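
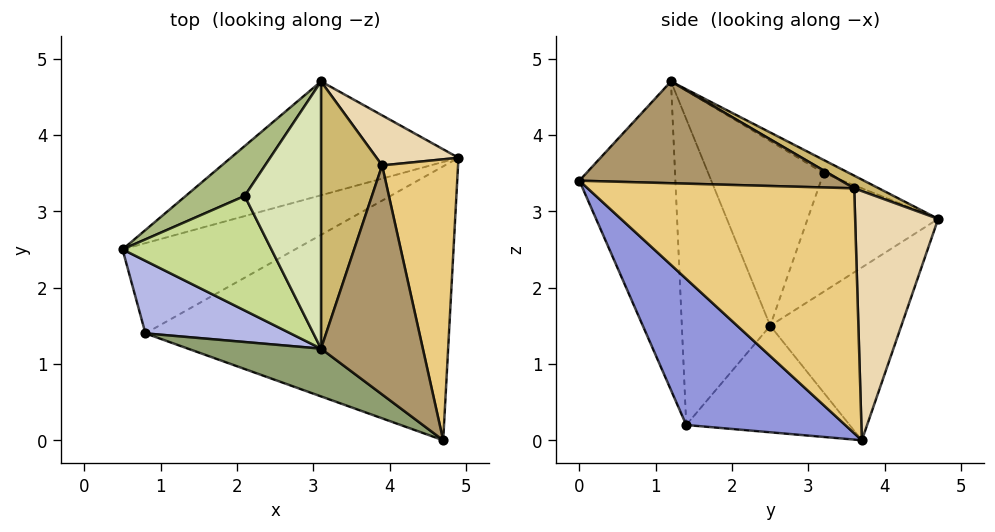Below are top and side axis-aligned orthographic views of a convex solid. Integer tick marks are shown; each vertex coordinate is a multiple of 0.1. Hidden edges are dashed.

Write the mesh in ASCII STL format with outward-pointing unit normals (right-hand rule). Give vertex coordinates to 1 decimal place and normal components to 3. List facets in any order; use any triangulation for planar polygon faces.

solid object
 facet normal -0.383 0.774 -0.505
  outer loop
   vertex 3.1 4.7 2.9
   vertex 4.9 3.7 0.0
   vertex 0.5 2.5 1.5
  endloop
 endfacet
 facet normal -0.398 0.653 -0.644
  outer loop
   vertex 0.8 1.4 0.2
   vertex 0.5 2.5 1.5
   vertex 4.9 3.7 0.0
  endloop
 endfacet
 facet normal 0.330 -0.648 -0.686
  outer loop
   vertex 0.8 1.4 0.2
   vertex 4.9 3.7 0.0
   vertex 4.7 0.0 3.4
  endloop
 endfacet
 facet normal -0.722 -0.601 0.342
  outer loop
   vertex 0.8 1.4 0.2
   vertex 3.1 1.2 4.7
   vertex 0.5 2.5 1.5
  endloop
 endfacet
 facet normal -0.475 -0.856 0.205
  outer loop
   vertex 0.8 1.4 0.2
   vertex 4.7 0.0 3.4
   vertex 3.1 1.2 4.7
  endloop
 endfacet
 facet normal -0.708 0.613 0.352
  outer loop
   vertex 2.1 3.2 3.5
   vertex 3.1 4.7 2.9
   vertex 0.5 2.5 1.5
  endloop
 endfacet
 facet normal -0.779 -0.013 0.627
  outer loop
   vertex 2.1 3.2 3.5
   vertex 0.5 2.5 1.5
   vertex 3.1 1.2 4.7
  endloop
 endfacet
 facet normal -0.151 0.452 0.879
  outer loop
   vertex 2.1 3.2 3.5
   vertex 3.1 1.2 4.7
   vertex 3.1 4.7 2.9
  endloop
 endfacet
 facet normal 0.696 0.174 0.696
  outer loop
   vertex 3.9 3.6 3.3
   vertex 3.1 1.2 4.7
   vertex 4.7 0.0 3.4
  endloop
 endfacet
 facet normal 0.181 0.450 0.875
  outer loop
   vertex 3.9 3.6 3.3
   vertex 3.1 4.7 2.9
   vertex 3.1 1.2 4.7
  endloop
 endfacet
 facet normal 0.933 0.215 0.289
  outer loop
   vertex 3.9 3.6 3.3
   vertex 4.7 0.0 3.4
   vertex 4.9 3.7 0.0
  endloop
 endfacet
 facet normal 0.740 0.627 0.243
  outer loop
   vertex 3.9 3.6 3.3
   vertex 4.9 3.7 0.0
   vertex 3.1 4.7 2.9
  endloop
 endfacet
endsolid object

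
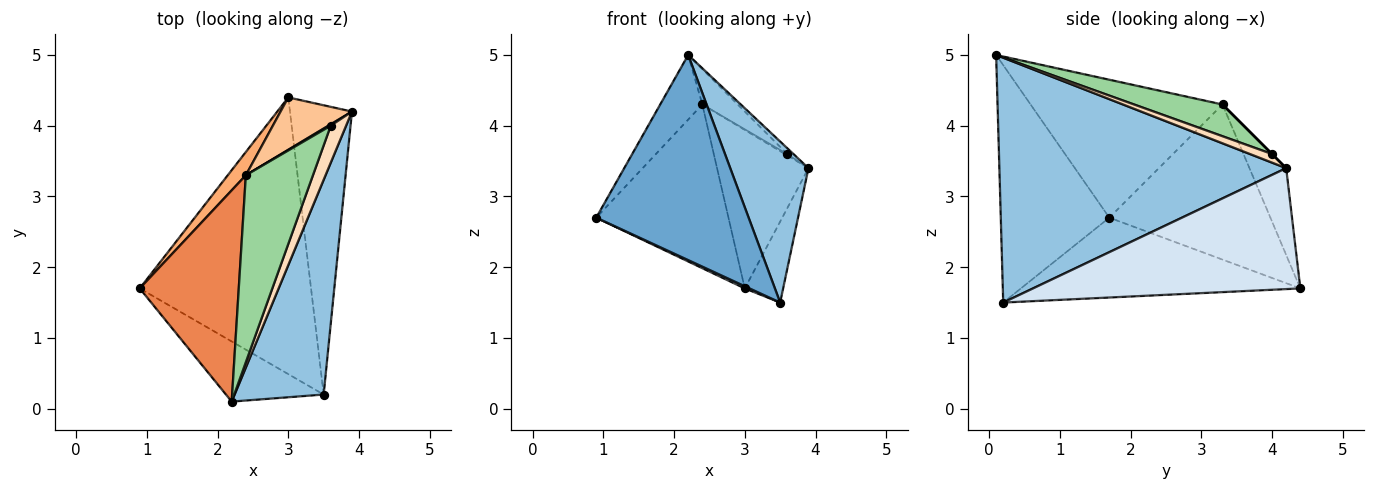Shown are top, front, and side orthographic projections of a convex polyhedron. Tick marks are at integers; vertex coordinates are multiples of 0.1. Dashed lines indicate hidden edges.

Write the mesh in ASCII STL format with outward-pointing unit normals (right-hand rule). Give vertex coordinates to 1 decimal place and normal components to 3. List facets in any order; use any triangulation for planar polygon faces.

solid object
 facet normal -0.564 -0.792 -0.232
  outer loop
   vertex 2.2 0.1 5.0
   vertex 0.9 1.7 2.7
   vertex 3.5 0.2 1.5
  endloop
 endfacet
 facet normal 0.910 -0.248 0.331
  outer loop
   vertex 2.2 0.1 5.0
   vertex 3.5 0.2 1.5
   vertex 3.9 4.2 3.4
  endloop
 endfacet
 facet normal -0.422 -0.007 -0.906
  outer loop
   vertex 3.0 4.4 1.7
   vertex 3.5 0.2 1.5
   vertex 0.9 1.7 2.7
  endloop
 endfacet
 facet normal 0.883 0.127 -0.452
  outer loop
   vertex 3.0 4.4 1.7
   vertex 3.9 4.2 3.4
   vertex 3.5 0.2 1.5
  endloop
 endfacet
 facet normal -0.800 0.176 0.574
  outer loop
   vertex 2.4 3.3 4.3
   vertex 0.9 1.7 2.7
   vertex 2.2 0.1 5.0
  endloop
 endfacet
 facet normal -0.770 0.632 0.090
  outer loop
   vertex 2.4 3.3 4.3
   vertex 3.0 4.4 1.7
   vertex 0.9 1.7 2.7
  endloop
 endfacet
 facet normal -0.356 0.887 0.293
  outer loop
   vertex 2.4 3.3 4.3
   vertex 3.9 4.2 3.4
   vertex 3.0 4.4 1.7
  endloop
 endfacet
 facet normal 0.485 0.136 0.864
  outer loop
   vertex 3.6 4.0 3.6
   vertex 2.2 0.1 5.0
   vertex 3.9 4.2 3.4
  endloop
 endfacet
 facet normal 0.000 0.707 0.707
  outer loop
   vertex 3.6 4.0 3.6
   vertex 3.9 4.2 3.4
   vertex 2.4 3.3 4.3
  endloop
 endfacet
 facet normal 0.421 0.169 0.891
  outer loop
   vertex 3.6 4.0 3.6
   vertex 2.4 3.3 4.3
   vertex 2.2 0.1 5.0
  endloop
 endfacet
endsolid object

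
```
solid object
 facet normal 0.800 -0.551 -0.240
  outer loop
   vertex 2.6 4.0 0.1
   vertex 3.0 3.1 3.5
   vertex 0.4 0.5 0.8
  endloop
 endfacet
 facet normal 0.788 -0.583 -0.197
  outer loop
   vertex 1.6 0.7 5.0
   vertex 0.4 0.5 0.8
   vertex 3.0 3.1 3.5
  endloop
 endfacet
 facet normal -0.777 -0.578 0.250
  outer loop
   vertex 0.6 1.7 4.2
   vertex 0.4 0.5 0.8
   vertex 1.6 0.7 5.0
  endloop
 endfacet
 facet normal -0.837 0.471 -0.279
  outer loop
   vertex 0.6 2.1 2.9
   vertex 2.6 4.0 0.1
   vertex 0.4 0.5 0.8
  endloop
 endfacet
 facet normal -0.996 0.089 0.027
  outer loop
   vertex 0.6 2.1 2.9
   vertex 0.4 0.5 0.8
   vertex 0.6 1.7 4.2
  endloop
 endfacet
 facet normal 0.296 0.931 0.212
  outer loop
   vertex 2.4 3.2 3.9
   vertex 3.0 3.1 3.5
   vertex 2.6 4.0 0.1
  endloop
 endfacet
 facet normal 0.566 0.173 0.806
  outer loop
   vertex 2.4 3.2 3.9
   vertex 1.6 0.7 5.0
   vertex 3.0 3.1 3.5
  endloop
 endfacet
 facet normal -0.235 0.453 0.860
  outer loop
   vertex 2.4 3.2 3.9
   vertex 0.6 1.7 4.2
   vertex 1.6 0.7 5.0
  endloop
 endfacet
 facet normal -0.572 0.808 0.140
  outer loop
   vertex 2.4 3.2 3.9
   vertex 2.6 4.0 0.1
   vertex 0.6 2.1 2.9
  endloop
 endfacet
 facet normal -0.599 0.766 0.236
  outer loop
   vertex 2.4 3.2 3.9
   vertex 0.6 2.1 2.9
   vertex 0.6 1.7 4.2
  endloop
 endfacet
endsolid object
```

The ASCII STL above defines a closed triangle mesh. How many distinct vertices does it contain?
7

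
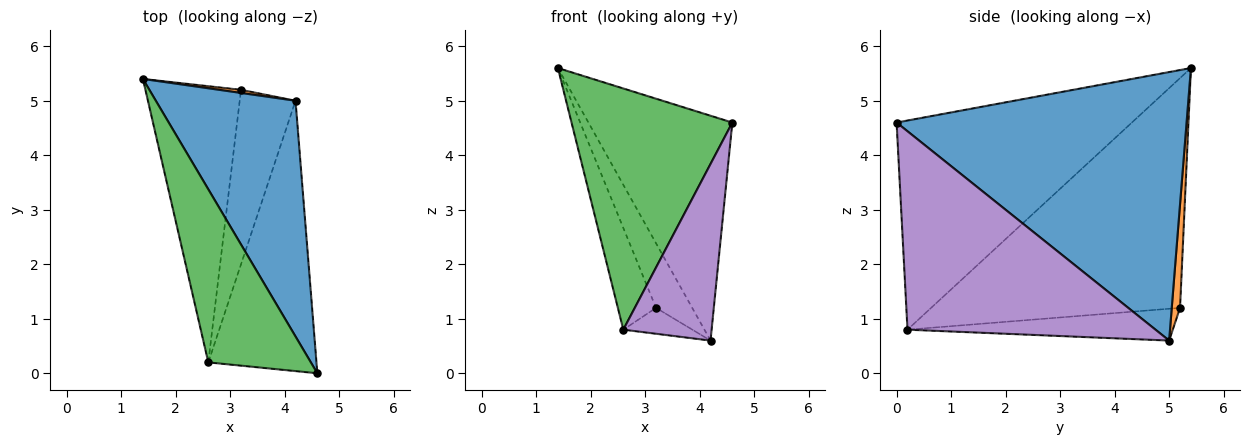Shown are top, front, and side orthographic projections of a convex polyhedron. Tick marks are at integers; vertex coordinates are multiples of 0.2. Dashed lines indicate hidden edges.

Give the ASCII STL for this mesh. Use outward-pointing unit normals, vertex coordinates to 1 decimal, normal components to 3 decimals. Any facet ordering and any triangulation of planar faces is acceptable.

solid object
 facet normal 0.812 0.403 0.422
  outer loop
   vertex 4.2 5.0 0.6
   vertex 1.4 5.4 5.6
   vertex 4.6 0.0 4.6
  endloop
 endfacet
 facet normal 0.223 0.974 0.047
  outer loop
   vertex 3.2 5.2 1.2
   vertex 1.4 5.4 5.6
   vertex 4.2 5.0 0.6
  endloop
 endfacet
 facet normal -0.765 -0.523 0.375
  outer loop
   vertex 2.6 0.2 0.8
   vertex 4.6 0.0 4.6
   vertex 1.4 5.4 5.6
  endloop
 endfacet
 facet normal -0.914 0.140 -0.380
  outer loop
   vertex 2.6 0.2 0.8
   vertex 1.4 5.4 5.6
   vertex 3.2 5.2 1.2
  endloop
 endfacet
 facet normal 0.838 -0.298 -0.457
  outer loop
   vertex 2.6 0.2 0.8
   vertex 4.2 5.0 0.6
   vertex 4.6 0.0 4.6
  endloop
 endfacet
 facet normal -0.491 0.128 -0.862
  outer loop
   vertex 2.6 0.2 0.8
   vertex 3.2 5.2 1.2
   vertex 4.2 5.0 0.6
  endloop
 endfacet
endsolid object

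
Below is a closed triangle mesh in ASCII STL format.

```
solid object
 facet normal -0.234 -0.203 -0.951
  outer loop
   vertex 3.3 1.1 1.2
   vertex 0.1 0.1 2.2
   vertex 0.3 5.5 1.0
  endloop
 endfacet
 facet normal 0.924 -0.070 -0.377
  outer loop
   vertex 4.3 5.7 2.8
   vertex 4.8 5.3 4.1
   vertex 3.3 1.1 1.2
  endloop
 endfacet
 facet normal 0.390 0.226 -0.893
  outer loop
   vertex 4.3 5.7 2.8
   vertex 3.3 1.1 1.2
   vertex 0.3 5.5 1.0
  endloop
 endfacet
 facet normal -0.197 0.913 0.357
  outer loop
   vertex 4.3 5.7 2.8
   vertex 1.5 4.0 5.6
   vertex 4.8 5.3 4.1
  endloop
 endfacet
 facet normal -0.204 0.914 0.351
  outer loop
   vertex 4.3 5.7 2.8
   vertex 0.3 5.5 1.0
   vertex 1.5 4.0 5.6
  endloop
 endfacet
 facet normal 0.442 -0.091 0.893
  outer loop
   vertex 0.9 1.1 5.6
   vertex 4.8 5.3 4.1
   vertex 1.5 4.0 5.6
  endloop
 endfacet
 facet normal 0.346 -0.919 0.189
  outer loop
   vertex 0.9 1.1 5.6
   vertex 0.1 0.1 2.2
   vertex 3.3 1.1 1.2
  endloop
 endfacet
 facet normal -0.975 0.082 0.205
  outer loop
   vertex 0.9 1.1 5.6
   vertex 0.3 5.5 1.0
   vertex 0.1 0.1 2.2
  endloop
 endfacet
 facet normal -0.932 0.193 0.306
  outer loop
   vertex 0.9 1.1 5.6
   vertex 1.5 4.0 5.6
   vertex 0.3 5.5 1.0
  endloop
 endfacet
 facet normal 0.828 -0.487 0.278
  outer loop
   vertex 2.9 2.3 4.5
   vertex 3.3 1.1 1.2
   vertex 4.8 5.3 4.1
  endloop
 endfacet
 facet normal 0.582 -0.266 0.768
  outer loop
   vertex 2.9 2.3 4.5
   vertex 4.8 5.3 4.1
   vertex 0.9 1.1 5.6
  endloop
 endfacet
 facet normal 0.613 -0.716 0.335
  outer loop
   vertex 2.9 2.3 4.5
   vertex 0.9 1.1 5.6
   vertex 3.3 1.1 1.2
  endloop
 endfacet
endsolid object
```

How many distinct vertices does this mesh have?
8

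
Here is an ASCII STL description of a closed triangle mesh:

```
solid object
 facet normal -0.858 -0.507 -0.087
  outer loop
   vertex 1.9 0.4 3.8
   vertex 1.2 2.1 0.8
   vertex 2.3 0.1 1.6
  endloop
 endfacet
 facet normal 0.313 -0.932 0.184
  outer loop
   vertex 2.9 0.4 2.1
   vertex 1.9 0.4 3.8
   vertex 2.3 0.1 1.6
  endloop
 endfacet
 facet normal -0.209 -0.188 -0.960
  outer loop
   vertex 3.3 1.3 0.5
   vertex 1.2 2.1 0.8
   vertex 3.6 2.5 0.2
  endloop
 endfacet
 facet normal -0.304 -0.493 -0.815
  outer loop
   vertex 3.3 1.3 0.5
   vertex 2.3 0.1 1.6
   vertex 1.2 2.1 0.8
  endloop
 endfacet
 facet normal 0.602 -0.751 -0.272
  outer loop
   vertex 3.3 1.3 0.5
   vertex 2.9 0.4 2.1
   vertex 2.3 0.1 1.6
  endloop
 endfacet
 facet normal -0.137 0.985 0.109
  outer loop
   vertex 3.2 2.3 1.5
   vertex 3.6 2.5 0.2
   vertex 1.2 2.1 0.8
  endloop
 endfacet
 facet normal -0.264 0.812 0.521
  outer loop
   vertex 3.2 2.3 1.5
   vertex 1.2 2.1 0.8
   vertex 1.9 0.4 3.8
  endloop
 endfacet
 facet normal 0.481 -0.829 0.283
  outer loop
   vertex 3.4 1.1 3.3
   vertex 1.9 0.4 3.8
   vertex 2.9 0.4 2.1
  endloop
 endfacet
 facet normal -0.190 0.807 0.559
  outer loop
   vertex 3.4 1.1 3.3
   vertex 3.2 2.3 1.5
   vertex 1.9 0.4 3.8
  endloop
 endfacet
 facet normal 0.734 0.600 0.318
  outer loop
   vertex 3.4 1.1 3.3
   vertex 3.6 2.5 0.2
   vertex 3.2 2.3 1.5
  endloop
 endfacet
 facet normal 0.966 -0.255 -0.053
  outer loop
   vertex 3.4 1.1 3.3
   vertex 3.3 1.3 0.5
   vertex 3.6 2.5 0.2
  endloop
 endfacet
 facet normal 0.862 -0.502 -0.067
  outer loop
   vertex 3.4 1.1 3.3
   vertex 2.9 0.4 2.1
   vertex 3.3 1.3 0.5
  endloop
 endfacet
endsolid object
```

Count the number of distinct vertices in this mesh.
8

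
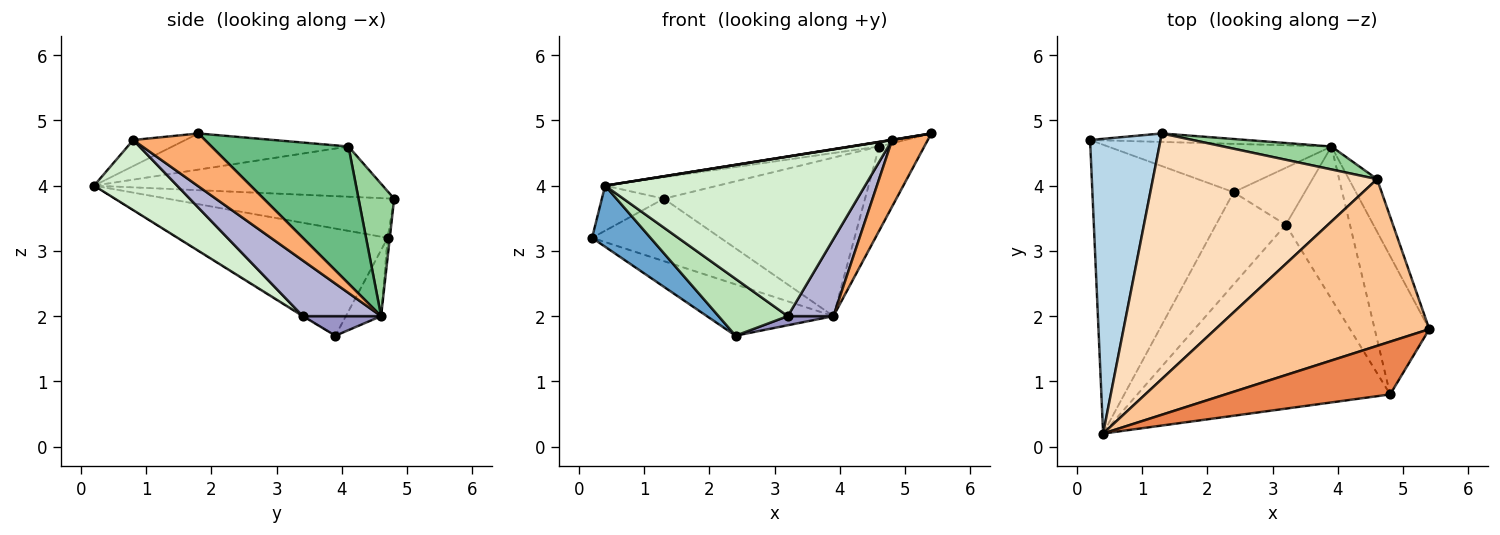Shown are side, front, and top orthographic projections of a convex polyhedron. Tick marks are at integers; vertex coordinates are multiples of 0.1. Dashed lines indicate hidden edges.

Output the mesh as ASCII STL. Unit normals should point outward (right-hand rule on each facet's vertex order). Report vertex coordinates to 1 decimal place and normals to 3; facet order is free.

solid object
 facet normal -0.596 -0.166 -0.786
  outer loop
   vertex 2.4 3.9 1.7
   vertex 0.4 0.2 4.0
   vertex 0.2 4.7 3.2
  endloop
 endfacet
 facet normal -0.199 0.714 -0.672
  outer loop
   vertex 3.9 4.6 2.0
   vertex 2.4 3.9 1.7
   vertex 0.2 4.7 3.2
  endloop
 endfacet
 facet normal -0.484 0.132 0.865
  outer loop
   vertex 1.3 4.8 3.8
   vertex 0.2 4.7 3.2
   vertex 0.4 0.2 4.0
  endloop
 endfacet
 facet normal -0.017 0.991 -0.134
  outer loop
   vertex 1.3 4.8 3.8
   vertex 3.9 4.6 2.0
   vertex 0.2 4.7 3.2
  endloop
 endfacet
 facet normal -0.156 -0.005 0.988
  outer loop
   vertex 4.8 0.8 4.7
   vertex 5.4 1.8 4.8
   vertex 0.4 0.2 4.0
  endloop
 endfacet
 facet normal 0.658 -0.327 -0.679
  outer loop
   vertex 4.8 0.8 4.7
   vertex 3.9 4.6 2.0
   vertex 5.4 1.8 4.8
  endloop
 endfacet
 facet normal -0.167 0.028 0.986
  outer loop
   vertex 4.6 4.1 4.6
   vertex 0.4 0.2 4.0
   vertex 5.4 1.8 4.8
  endloop
 endfacet
 facet normal -0.218 0.085 0.972
  outer loop
   vertex 4.6 4.1 4.6
   vertex 1.3 4.8 3.8
   vertex 0.4 0.2 4.0
  endloop
 endfacet
 facet normal 0.932 0.308 -0.192
  outer loop
   vertex 4.6 4.1 4.6
   vertex 5.4 1.8 4.8
   vertex 3.9 4.6 2.0
  endloop
 endfacet
 facet normal 0.173 0.975 0.141
  outer loop
   vertex 4.6 4.1 4.6
   vertex 3.9 4.6 2.0
   vertex 1.3 4.8 3.8
  endloop
 endfacet
 facet normal -0.009 -0.525 -0.851
  outer loop
   vertex 3.2 3.4 2.0
   vertex 0.4 0.2 4.0
   vertex 2.4 3.9 1.7
  endloop
 endfacet
 facet normal 0.205 -0.641 -0.739
  outer loop
   vertex 3.2 3.4 2.0
   vertex 4.8 0.8 4.7
   vertex 0.4 0.2 4.0
  endloop
 endfacet
 facet normal 0.262 -0.153 -0.953
  outer loop
   vertex 3.2 3.4 2.0
   vertex 2.4 3.9 1.7
   vertex 3.9 4.6 2.0
  endloop
 endfacet
 facet normal 0.612 -0.357 -0.706
  outer loop
   vertex 3.2 3.4 2.0
   vertex 3.9 4.6 2.0
   vertex 4.8 0.8 4.7
  endloop
 endfacet
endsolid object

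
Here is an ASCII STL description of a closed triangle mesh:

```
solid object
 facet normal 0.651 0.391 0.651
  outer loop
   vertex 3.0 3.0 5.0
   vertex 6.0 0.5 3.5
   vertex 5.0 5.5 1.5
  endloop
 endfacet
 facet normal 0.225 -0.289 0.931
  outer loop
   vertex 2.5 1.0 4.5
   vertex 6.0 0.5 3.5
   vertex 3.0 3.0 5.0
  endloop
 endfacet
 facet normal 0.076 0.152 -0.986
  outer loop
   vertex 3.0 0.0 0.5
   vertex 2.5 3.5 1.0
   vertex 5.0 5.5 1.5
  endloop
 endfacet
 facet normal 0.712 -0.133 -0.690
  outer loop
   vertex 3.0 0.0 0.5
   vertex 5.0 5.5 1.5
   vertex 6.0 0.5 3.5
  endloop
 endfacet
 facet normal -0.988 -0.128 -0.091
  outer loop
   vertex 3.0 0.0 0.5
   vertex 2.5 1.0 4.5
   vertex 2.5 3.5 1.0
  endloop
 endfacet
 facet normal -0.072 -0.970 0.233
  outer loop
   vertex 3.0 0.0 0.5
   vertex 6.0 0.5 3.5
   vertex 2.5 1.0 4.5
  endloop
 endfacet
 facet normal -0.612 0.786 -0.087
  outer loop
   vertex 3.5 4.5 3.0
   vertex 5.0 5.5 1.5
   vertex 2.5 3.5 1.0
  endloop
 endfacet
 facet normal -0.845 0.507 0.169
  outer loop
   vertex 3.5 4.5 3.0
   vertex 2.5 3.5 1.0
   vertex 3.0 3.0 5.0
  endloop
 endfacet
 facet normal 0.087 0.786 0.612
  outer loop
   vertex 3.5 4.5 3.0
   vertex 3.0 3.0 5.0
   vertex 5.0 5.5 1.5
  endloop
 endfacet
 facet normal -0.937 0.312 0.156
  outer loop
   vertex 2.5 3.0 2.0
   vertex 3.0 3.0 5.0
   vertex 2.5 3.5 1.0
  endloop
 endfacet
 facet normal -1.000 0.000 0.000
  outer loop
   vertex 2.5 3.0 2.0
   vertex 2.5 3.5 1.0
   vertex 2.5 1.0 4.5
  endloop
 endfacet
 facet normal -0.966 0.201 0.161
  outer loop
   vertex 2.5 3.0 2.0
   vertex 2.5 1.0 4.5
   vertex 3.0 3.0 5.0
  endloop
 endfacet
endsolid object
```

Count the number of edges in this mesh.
18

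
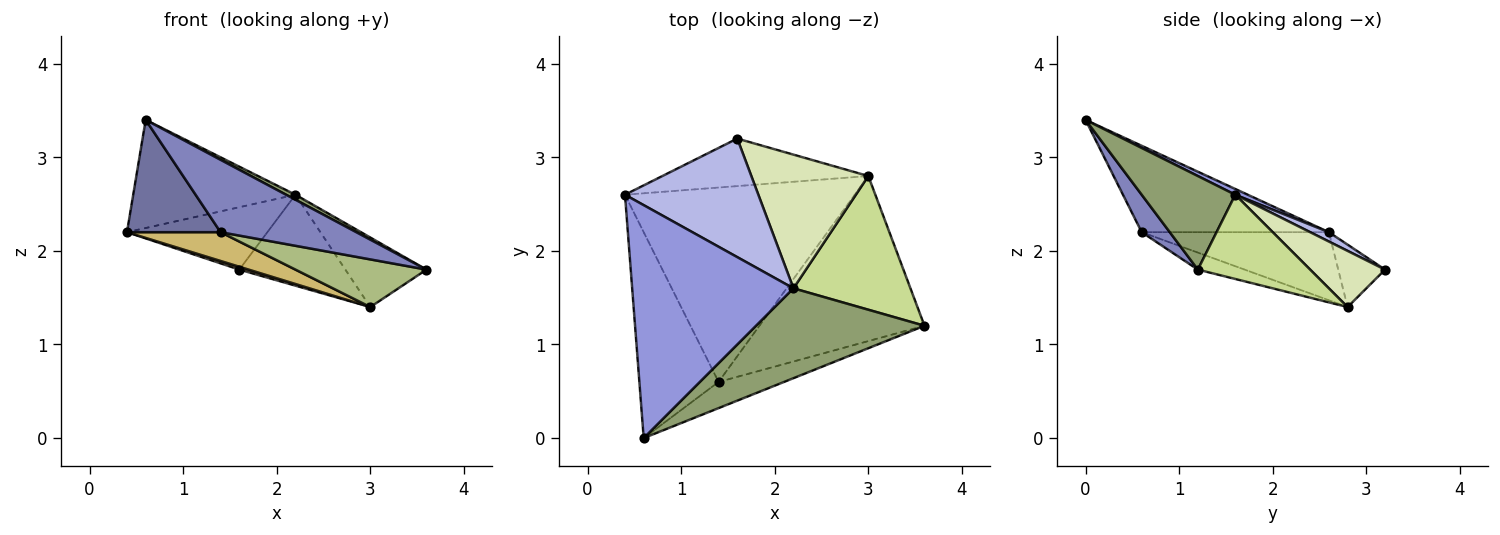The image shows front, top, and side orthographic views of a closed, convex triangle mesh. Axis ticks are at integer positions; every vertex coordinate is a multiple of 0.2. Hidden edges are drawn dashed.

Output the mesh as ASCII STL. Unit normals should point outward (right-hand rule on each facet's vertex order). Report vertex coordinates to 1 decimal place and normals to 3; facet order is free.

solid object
 facet normal -0.692 -0.346 -0.634
  outer loop
   vertex 1.4 0.6 2.2
   vertex 0.6 0.0 3.4
   vertex 0.4 2.6 2.2
  endloop
 endfacet
 facet normal 0.191 -0.923 -0.334
  outer loop
   vertex 1.4 0.6 2.2
   vertex 3.6 1.2 1.8
   vertex 0.6 0.0 3.4
  endloop
 endfacet
 facet normal 0.032 0.421 0.907
  outer loop
   vertex 2.2 1.6 2.6
   vertex 0.4 2.6 2.2
   vertex 0.6 0.0 3.4
  endloop
 endfacet
 facet normal 0.062 0.465 0.883
  outer loop
   vertex 2.2 1.6 2.6
   vertex 1.6 3.2 1.8
   vertex 0.4 2.6 2.2
  endloop
 endfacet
 facet normal 0.485 -0.049 0.873
  outer loop
   vertex 2.2 1.6 2.6
   vertex 0.6 0.0 3.4
   vertex 3.6 1.2 1.8
  endloop
 endfacet
 facet normal -0.099 -0.276 -0.956
  outer loop
   vertex 3.0 2.8 1.4
   vertex 3.6 1.2 1.8
   vertex 1.4 0.6 2.2
  endloop
 endfacet
 facet normal 0.538 0.389 0.748
  outer loop
   vertex 3.0 2.8 1.4
   vertex 2.2 1.6 2.6
   vertex 3.6 1.2 1.8
  endloop
 endfacet
 facet normal 0.369 0.523 0.769
  outer loop
   vertex 3.0 2.8 1.4
   vertex 1.6 3.2 1.8
   vertex 2.2 1.6 2.6
  endloop
 endfacet
 facet normal -0.290 -0.058 -0.955
  outer loop
   vertex 3.0 2.8 1.4
   vertex 0.4 2.6 2.2
   vertex 1.6 3.2 1.8
  endloop
 endfacet
 facet normal -0.281 -0.141 -0.949
  outer loop
   vertex 3.0 2.8 1.4
   vertex 1.4 0.6 2.2
   vertex 0.4 2.6 2.2
  endloop
 endfacet
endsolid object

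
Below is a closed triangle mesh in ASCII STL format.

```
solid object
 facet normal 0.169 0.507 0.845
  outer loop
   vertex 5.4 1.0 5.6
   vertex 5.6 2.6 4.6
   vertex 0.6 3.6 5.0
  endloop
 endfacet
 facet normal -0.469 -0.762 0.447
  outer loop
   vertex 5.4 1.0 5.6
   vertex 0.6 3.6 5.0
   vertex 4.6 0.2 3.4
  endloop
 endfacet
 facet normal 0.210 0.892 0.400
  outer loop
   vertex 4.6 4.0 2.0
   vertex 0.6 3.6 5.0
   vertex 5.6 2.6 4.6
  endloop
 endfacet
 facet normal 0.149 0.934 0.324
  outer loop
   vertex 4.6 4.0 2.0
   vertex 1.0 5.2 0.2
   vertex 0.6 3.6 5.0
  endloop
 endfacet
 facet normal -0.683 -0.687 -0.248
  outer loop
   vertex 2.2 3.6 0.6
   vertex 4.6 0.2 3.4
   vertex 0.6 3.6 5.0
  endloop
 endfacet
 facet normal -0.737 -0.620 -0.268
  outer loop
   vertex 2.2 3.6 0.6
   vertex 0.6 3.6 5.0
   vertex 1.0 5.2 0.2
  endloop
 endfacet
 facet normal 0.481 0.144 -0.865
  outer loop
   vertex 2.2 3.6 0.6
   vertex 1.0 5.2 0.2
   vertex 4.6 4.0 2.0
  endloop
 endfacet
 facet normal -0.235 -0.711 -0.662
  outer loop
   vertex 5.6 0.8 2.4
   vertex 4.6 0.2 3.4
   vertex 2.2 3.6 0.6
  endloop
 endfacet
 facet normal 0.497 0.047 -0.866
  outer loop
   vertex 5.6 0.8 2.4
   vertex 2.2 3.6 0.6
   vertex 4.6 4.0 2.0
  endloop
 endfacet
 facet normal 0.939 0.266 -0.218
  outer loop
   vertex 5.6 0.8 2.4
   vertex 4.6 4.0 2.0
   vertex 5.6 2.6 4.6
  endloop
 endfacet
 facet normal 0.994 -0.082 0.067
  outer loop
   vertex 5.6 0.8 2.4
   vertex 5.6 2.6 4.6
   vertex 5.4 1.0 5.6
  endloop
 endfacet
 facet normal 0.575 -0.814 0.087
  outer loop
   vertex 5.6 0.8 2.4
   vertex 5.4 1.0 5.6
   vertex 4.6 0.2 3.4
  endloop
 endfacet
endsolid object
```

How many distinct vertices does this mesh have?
8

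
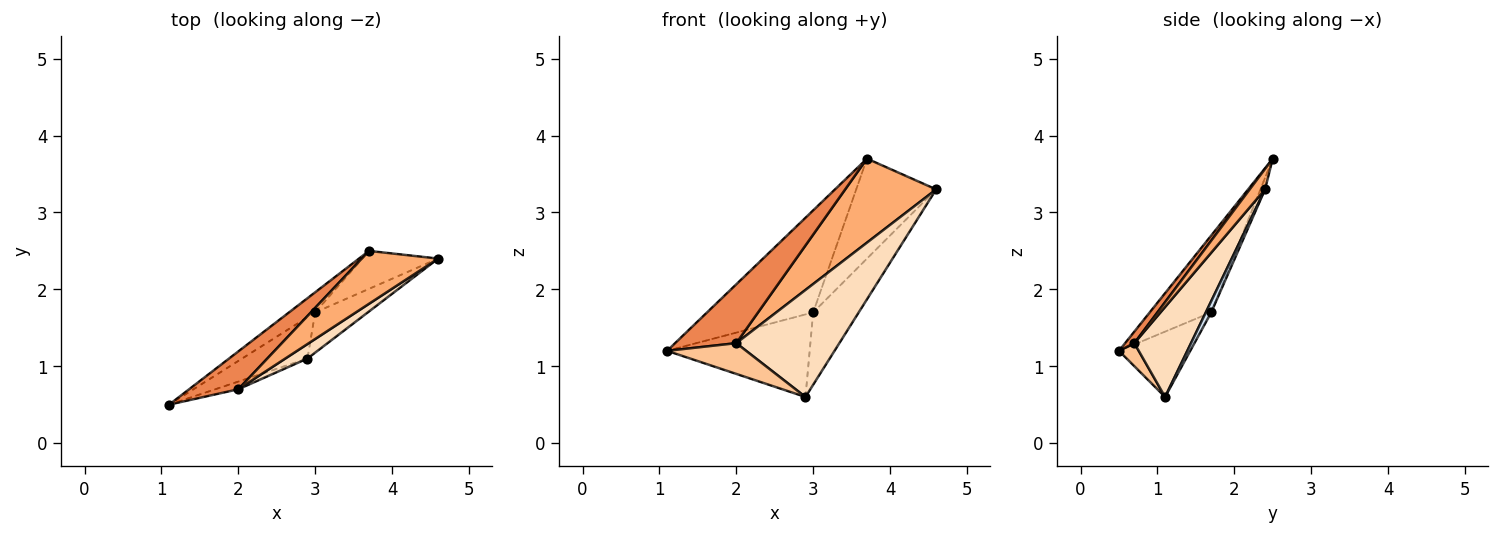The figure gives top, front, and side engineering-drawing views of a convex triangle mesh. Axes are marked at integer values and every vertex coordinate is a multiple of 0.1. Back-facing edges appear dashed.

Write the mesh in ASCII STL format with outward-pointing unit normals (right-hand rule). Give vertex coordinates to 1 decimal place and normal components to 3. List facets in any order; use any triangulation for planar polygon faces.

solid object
 facet normal -0.494 0.853 -0.168
  outer loop
   vertex 3.0 1.7 1.7
   vertex 1.1 0.5 1.2
   vertex 3.7 2.5 3.7
  endloop
 endfacet
 facet normal -0.408 0.816 -0.408
  outer loop
   vertex 3.0 1.7 1.7
   vertex 2.9 1.1 0.6
   vertex 1.1 0.5 1.2
  endloop
 endfacet
 facet normal -0.054 0.933 -0.355
  outer loop
   vertex 3.0 1.7 1.7
   vertex 3.7 2.5 3.7
   vertex 4.6 2.4 3.3
  endloop
 endfacet
 facet normal 0.103 0.869 -0.484
  outer loop
   vertex 3.0 1.7 1.7
   vertex 4.6 2.4 3.3
   vertex 2.9 1.1 0.6
  endloop
 endfacet
 facet normal 0.126 -0.834 0.537
  outer loop
   vertex 2.0 0.7 1.3
   vertex 3.7 2.5 3.7
   vertex 1.1 0.5 1.2
  endloop
 endfacet
 facet normal 0.142 -0.837 0.528
  outer loop
   vertex 2.0 0.7 1.3
   vertex 4.6 2.4 3.3
   vertex 3.7 2.5 3.7
  endloop
 endfacet
 facet normal 0.236 -0.943 -0.236
  outer loop
   vertex 2.0 0.7 1.3
   vertex 1.1 0.5 1.2
   vertex 2.9 1.1 0.6
  endloop
 endfacet
 facet normal 0.478 -0.870 0.118
  outer loop
   vertex 2.0 0.7 1.3
   vertex 2.9 1.1 0.6
   vertex 4.6 2.4 3.3
  endloop
 endfacet
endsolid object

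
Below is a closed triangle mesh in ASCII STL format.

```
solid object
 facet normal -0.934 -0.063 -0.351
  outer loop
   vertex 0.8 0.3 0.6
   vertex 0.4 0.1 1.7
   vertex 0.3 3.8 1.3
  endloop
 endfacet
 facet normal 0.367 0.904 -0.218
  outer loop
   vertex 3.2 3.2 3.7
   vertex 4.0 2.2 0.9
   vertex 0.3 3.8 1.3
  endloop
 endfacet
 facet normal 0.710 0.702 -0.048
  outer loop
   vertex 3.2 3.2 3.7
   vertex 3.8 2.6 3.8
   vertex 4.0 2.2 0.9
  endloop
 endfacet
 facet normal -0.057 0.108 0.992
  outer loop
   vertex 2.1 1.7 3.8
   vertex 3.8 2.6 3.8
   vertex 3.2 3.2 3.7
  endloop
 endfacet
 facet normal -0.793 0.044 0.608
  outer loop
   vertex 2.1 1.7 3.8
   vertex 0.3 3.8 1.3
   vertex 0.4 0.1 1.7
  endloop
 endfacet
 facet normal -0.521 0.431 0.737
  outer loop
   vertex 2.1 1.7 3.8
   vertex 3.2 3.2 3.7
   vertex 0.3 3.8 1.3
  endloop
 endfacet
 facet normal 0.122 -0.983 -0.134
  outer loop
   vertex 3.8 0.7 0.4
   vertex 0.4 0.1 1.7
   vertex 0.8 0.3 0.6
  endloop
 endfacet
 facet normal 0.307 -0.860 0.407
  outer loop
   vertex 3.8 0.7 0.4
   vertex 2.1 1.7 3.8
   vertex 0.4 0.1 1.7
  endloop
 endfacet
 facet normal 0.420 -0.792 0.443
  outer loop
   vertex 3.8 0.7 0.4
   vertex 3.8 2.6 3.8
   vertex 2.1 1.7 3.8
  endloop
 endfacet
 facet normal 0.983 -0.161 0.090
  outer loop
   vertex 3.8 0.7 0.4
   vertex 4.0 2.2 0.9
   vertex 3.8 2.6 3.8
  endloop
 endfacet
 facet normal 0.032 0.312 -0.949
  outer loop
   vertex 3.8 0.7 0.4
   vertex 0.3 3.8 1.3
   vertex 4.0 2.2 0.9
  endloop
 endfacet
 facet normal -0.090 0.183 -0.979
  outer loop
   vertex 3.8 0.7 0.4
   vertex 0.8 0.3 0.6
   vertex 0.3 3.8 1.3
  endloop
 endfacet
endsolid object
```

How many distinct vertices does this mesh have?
8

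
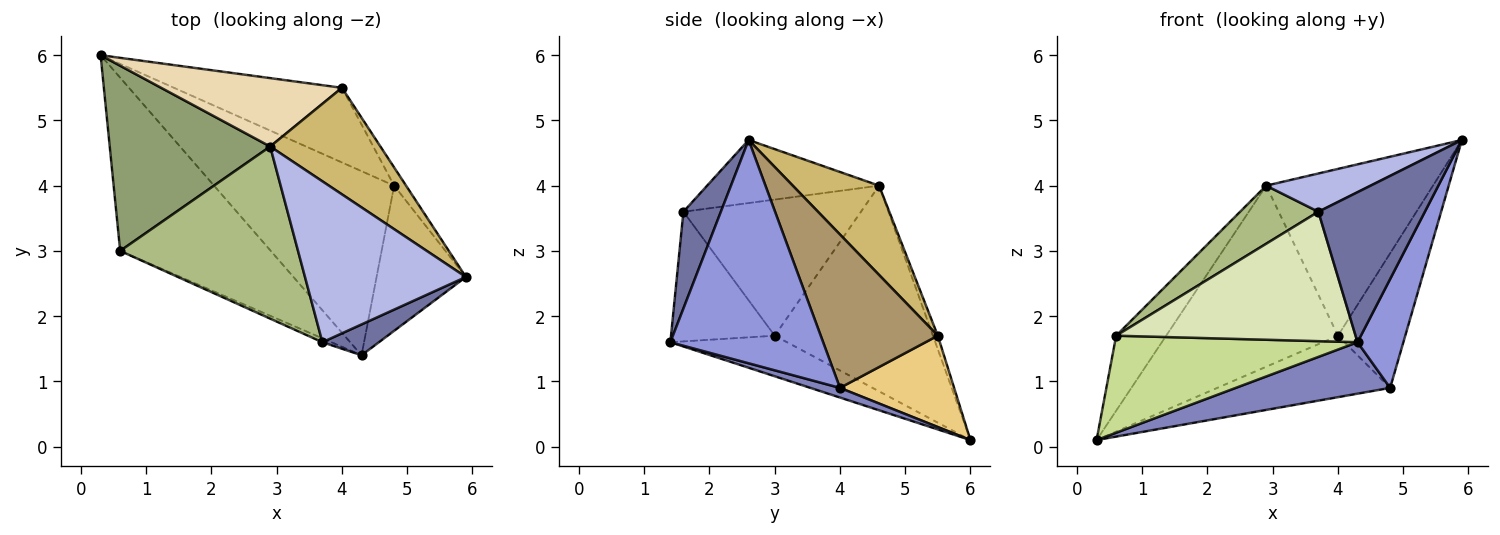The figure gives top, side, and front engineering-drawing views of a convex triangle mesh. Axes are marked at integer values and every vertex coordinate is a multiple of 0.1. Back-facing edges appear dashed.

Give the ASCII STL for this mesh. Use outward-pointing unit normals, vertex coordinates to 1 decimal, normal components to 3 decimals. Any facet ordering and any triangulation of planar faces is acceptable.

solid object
 facet normal 0.326 -0.926 0.190
  outer loop
   vertex 3.7 1.6 3.6
   vertex 4.3 1.4 1.6
   vertex 5.9 2.6 4.7
  endloop
 endfacet
 facet normal 0.051 -0.269 -0.962
  outer loop
   vertex 4.8 4.0 0.9
   vertex 4.3 1.4 1.6
   vertex 0.3 6.0 0.1
  endloop
 endfacet
 facet normal 0.894 -0.268 -0.358
  outer loop
   vertex 4.8 4.0 0.9
   vertex 5.9 2.6 4.7
   vertex 4.3 1.4 1.6
  endloop
 endfacet
 facet normal -0.356 -0.216 0.909
  outer loop
   vertex 2.9 4.6 4.0
   vertex 3.7 1.6 3.6
   vertex 5.9 2.6 4.7
  endloop
 endfacet
 facet normal -0.765 0.242 0.597
  outer loop
   vertex 0.6 3.0 1.7
   vertex 2.9 4.6 4.0
   vertex 0.3 6.0 0.1
  endloop
 endfacet
 facet normal -0.587 -0.259 0.767
  outer loop
   vertex 0.6 3.0 1.7
   vertex 3.7 1.6 3.6
   vertex 2.9 4.6 4.0
  endloop
 endfacet
 facet normal -0.229 -0.476 -0.849
  outer loop
   vertex 0.6 3.0 1.7
   vertex 0.3 6.0 0.1
   vertex 4.3 1.4 1.6
  endloop
 endfacet
 facet normal -0.397 -0.917 -0.027
  outer loop
   vertex 0.6 3.0 1.7
   vertex 4.3 1.4 1.6
   vertex 3.7 1.6 3.6
  endloop
 endfacet
 facet normal 0.865 0.497 -0.067
  outer loop
   vertex 4.0 5.5 1.7
   vertex 5.9 2.6 4.7
   vertex 4.8 4.0 0.9
  endloop
 endfacet
 facet normal 0.400 0.772 0.493
  outer loop
   vertex 4.0 5.5 1.7
   vertex 2.9 4.6 4.0
   vertex 5.9 2.6 4.7
  endloop
 endfacet
 facet normal 0.387 0.586 -0.712
  outer loop
   vertex 4.0 5.5 1.7
   vertex 4.8 4.0 0.9
   vertex 0.3 6.0 0.1
  endloop
 endfacet
 facet normal -0.026 0.935 0.353
  outer loop
   vertex 4.0 5.5 1.7
   vertex 0.3 6.0 0.1
   vertex 2.9 4.6 4.0
  endloop
 endfacet
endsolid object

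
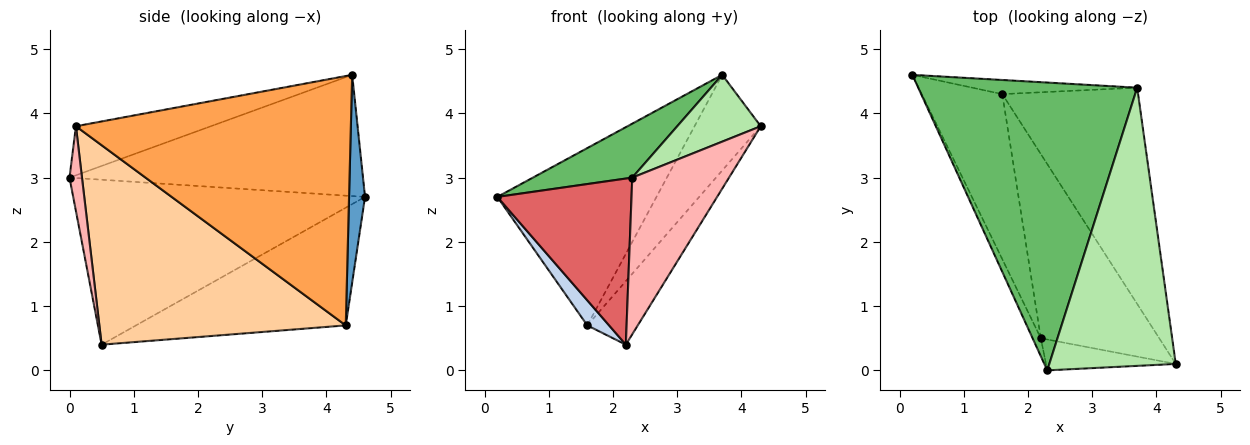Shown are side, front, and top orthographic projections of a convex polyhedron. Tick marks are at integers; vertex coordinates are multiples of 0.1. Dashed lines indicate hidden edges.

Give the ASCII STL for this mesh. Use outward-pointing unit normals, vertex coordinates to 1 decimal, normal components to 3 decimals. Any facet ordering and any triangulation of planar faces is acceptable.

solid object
 facet normal 0.100 0.992 -0.079
  outer loop
   vertex 1.6 4.3 0.7
   vertex 0.2 4.6 2.7
   vertex 3.7 4.4 4.6
  endloop
 endfacet
 facet normal -0.822 -0.085 -0.563
  outer loop
   vertex 1.6 4.3 0.7
   vertex 2.2 0.5 0.4
   vertex 0.2 4.6 2.7
  endloop
 endfacet
 facet normal 0.859 0.207 -0.468
  outer loop
   vertex 1.6 4.3 0.7
   vertex 3.7 4.4 4.6
   vertex 4.3 0.1 3.8
  endloop
 endfacet
 facet normal 0.847 0.173 -0.503
  outer loop
   vertex 1.6 4.3 0.7
   vertex 4.3 0.1 3.8
   vertex 2.2 0.5 0.4
  endloop
 endfacet
 facet normal -0.478 -0.162 0.863
  outer loop
   vertex 2.3 0.0 3.0
   vertex 3.7 4.4 4.6
   vertex 0.2 4.6 2.7
  endloop
 endfacet
 facet normal -0.353 -0.219 0.910
  outer loop
   vertex 2.3 0.0 3.0
   vertex 4.3 0.1 3.8
   vertex 3.7 4.4 4.6
  endloop
 endfacet
 facet normal -0.908 -0.417 -0.045
  outer loop
   vertex 2.3 0.0 3.0
   vertex 0.2 4.6 2.7
   vertex 2.2 0.5 0.4
  endloop
 endfacet
 facet normal 0.125 -0.973 -0.192
  outer loop
   vertex 2.3 0.0 3.0
   vertex 2.2 0.5 0.4
   vertex 4.3 0.1 3.8
  endloop
 endfacet
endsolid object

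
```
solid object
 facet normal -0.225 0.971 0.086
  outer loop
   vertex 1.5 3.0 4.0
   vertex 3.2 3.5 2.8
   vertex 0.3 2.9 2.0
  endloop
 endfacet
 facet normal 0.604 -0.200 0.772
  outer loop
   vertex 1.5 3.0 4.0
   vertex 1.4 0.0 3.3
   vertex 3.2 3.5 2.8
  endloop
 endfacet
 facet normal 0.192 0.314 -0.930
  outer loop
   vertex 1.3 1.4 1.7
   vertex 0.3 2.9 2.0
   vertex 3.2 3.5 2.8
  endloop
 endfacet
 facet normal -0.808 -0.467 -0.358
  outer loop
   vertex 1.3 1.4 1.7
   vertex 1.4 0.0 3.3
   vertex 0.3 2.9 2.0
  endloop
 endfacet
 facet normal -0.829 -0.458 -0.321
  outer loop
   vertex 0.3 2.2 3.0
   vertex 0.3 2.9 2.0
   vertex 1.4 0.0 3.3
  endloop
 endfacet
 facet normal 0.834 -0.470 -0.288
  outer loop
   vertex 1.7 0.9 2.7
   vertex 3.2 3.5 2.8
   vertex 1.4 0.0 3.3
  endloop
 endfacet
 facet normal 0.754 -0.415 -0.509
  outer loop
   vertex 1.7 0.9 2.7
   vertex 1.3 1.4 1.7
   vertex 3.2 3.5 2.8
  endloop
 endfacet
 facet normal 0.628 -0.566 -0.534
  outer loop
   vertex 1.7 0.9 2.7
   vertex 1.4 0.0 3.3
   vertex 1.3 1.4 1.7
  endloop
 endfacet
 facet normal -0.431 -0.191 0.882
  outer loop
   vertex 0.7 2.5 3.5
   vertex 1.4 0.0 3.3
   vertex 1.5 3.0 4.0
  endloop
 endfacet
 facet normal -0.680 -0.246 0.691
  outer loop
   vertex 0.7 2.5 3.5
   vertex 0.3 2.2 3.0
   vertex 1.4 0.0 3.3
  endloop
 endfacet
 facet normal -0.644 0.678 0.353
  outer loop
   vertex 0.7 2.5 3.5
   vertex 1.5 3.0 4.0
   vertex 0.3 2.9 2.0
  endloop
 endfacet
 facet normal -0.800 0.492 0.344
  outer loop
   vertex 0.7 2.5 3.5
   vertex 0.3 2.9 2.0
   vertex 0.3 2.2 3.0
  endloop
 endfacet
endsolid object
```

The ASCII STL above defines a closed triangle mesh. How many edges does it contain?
18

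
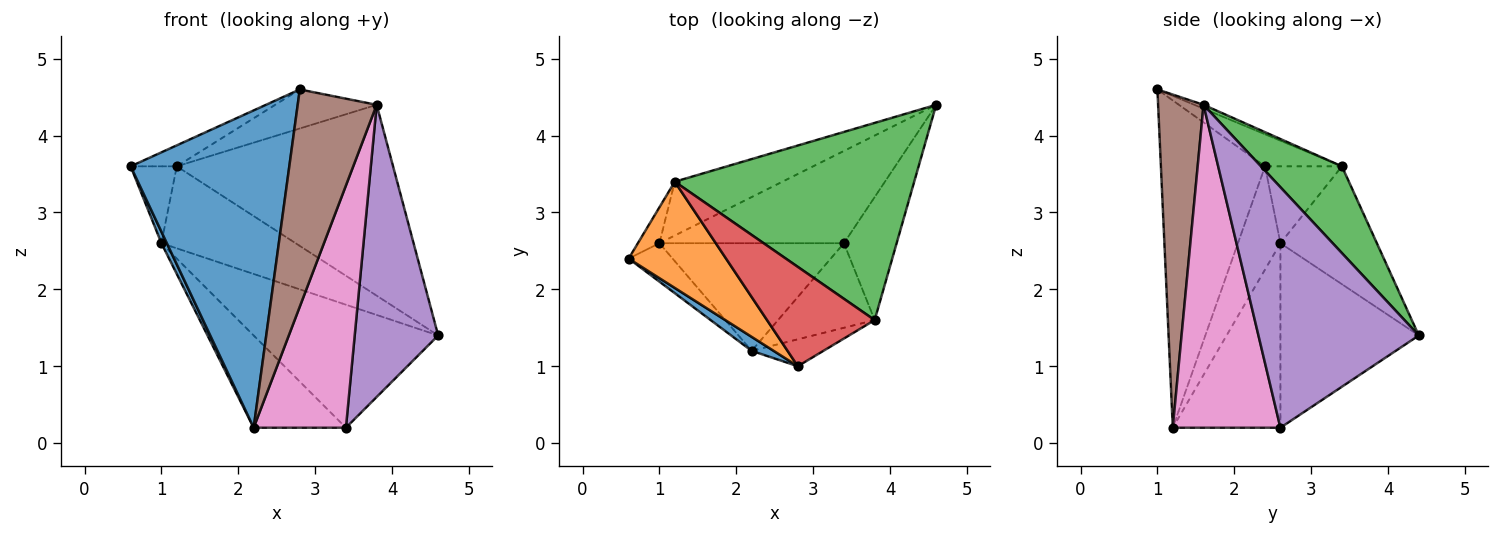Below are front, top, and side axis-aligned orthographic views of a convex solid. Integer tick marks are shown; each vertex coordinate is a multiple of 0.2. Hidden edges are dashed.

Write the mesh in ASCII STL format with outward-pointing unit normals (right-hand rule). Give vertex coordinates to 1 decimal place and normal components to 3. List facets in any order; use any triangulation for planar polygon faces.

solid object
 facet normal -0.548 -0.835 0.037
  outer loop
   vertex 2.2 1.2 0.2
   vertex 2.8 1.0 4.6
   vertex 0.6 2.4 3.6
  endloop
 endfacet
 facet normal -0.307 0.184 0.934
  outer loop
   vertex 1.2 3.4 3.6
   vertex 0.6 2.4 3.6
   vertex 2.8 1.0 4.6
  endloop
 endfacet
 facet normal 0.252 0.673 0.695
  outer loop
   vertex 3.8 1.6 4.4
   vertex 4.6 4.4 1.4
   vertex 1.2 3.4 3.6
  endloop
 endfacet
 facet normal -0.033 0.365 0.930
  outer loop
   vertex 3.8 1.6 4.4
   vertex 1.2 3.4 3.6
   vertex 2.8 1.0 4.6
  endloop
 endfacet
 facet normal 0.871 -0.453 -0.191
  outer loop
   vertex 3.8 1.6 4.4
   vertex 3.4 2.6 0.2
   vertex 4.6 4.4 1.4
  endloop
 endfacet
 facet normal 0.496 -0.862 -0.107
  outer loop
   vertex 3.8 1.6 4.4
   vertex 2.8 1.0 4.6
   vertex 2.2 1.2 0.2
  endloop
 endfacet
 facet normal 0.740 -0.635 -0.222
  outer loop
   vertex 3.8 1.6 4.4
   vertex 2.2 1.2 0.2
   vertex 3.4 2.6 0.2
  endloop
 endfacet
 facet normal -0.514 0.686 -0.514
  outer loop
   vertex 1.0 2.6 2.6
   vertex 4.6 4.4 1.4
   vertex 3.4 2.6 0.2
  endloop
 endfacet
 facet normal -0.515 0.717 -0.470
  outer loop
   vertex 1.0 2.6 2.6
   vertex 1.2 3.4 3.6
   vertex 4.6 4.4 1.4
  endloop
 endfacet
 facet normal -0.605 0.518 -0.605
  outer loop
   vertex 1.0 2.6 2.6
   vertex 3.4 2.6 0.2
   vertex 2.2 1.2 0.2
  endloop
 endfacet
 facet normal -0.914 -0.117 -0.389
  outer loop
   vertex 1.0 2.6 2.6
   vertex 2.2 1.2 0.2
   vertex 0.6 2.4 3.6
  endloop
 endfacet
 facet normal -0.834 0.500 -0.233
  outer loop
   vertex 1.0 2.6 2.6
   vertex 0.6 2.4 3.6
   vertex 1.2 3.4 3.6
  endloop
 endfacet
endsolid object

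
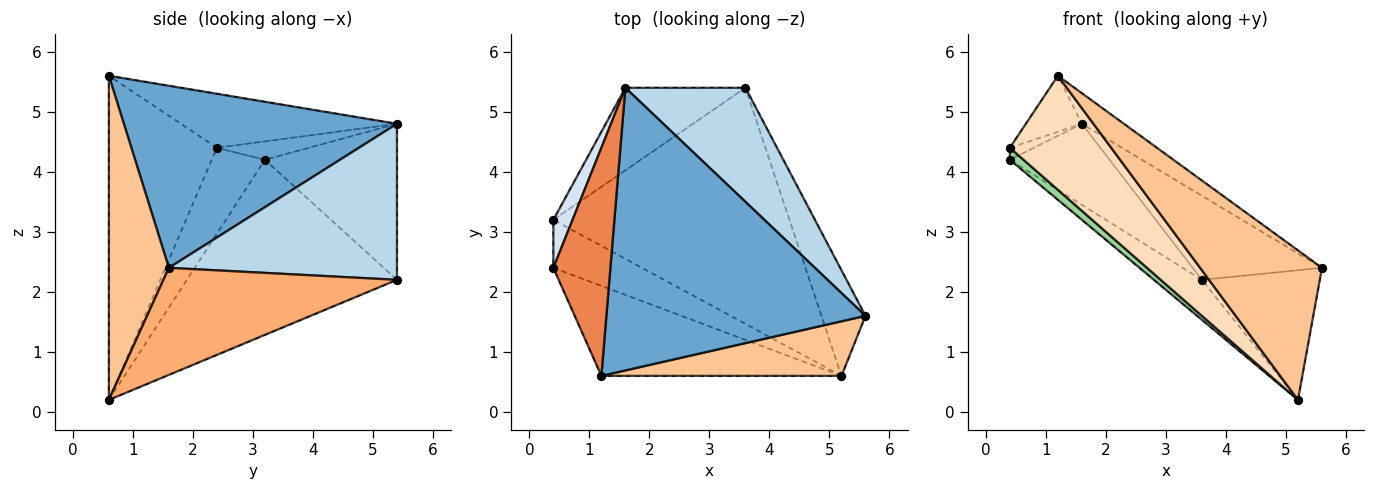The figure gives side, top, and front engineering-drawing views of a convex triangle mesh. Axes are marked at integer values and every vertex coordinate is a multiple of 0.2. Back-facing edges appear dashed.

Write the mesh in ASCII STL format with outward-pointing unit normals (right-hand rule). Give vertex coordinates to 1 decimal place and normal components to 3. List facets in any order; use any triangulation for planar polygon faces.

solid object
 facet normal 0.573 0.088 0.815
  outer loop
   vertex 1.2 0.6 5.6
   vertex 5.6 1.6 2.4
   vertex 1.6 5.4 4.8
  endloop
 endfacet
 facet normal -0.680 0.514 -0.523
  outer loop
   vertex 3.6 5.4 2.2
   vertex 0.4 3.2 4.2
   vertex 1.6 5.4 4.8
  endloop
 endfacet
 facet normal 0.723 0.410 0.556
  outer loop
   vertex 3.6 5.4 2.2
   vertex 1.6 5.4 4.8
   vertex 5.6 1.6 2.4
  endloop
 endfacet
 facet normal -0.681 0.178 0.711
  outer loop
   vertex 0.4 2.4 4.4
   vertex 1.6 5.4 4.8
   vertex 0.4 3.2 4.2
  endloop
 endfacet
 facet normal -0.677 0.176 0.715
  outer loop
   vertex 0.4 2.4 4.4
   vertex 1.2 0.6 5.6
   vertex 1.6 5.4 4.8
  endloop
 endfacet
 facet normal 0.838 0.423 -0.345
  outer loop
   vertex 5.2 0.6 0.2
   vertex 3.6 5.4 2.2
   vertex 5.6 1.6 2.4
  endloop
 endfacet
 facet normal 0.420 -0.853 0.311
  outer loop
   vertex 5.2 0.6 0.2
   vertex 5.6 1.6 2.4
   vertex 1.2 0.6 5.6
  endloop
 endfacet
 facet normal -0.642 -0.602 -0.475
  outer loop
   vertex 5.2 0.6 0.2
   vertex 1.2 0.6 5.6
   vertex 0.4 2.4 4.4
  endloop
 endfacet
 facet normal -0.590 0.135 -0.796
  outer loop
   vertex 5.2 0.6 0.2
   vertex 0.4 3.2 4.2
   vertex 3.6 5.4 2.2
  endloop
 endfacet
 facet normal -0.685 -0.177 -0.707
  outer loop
   vertex 5.2 0.6 0.2
   vertex 0.4 2.4 4.4
   vertex 0.4 3.2 4.2
  endloop
 endfacet
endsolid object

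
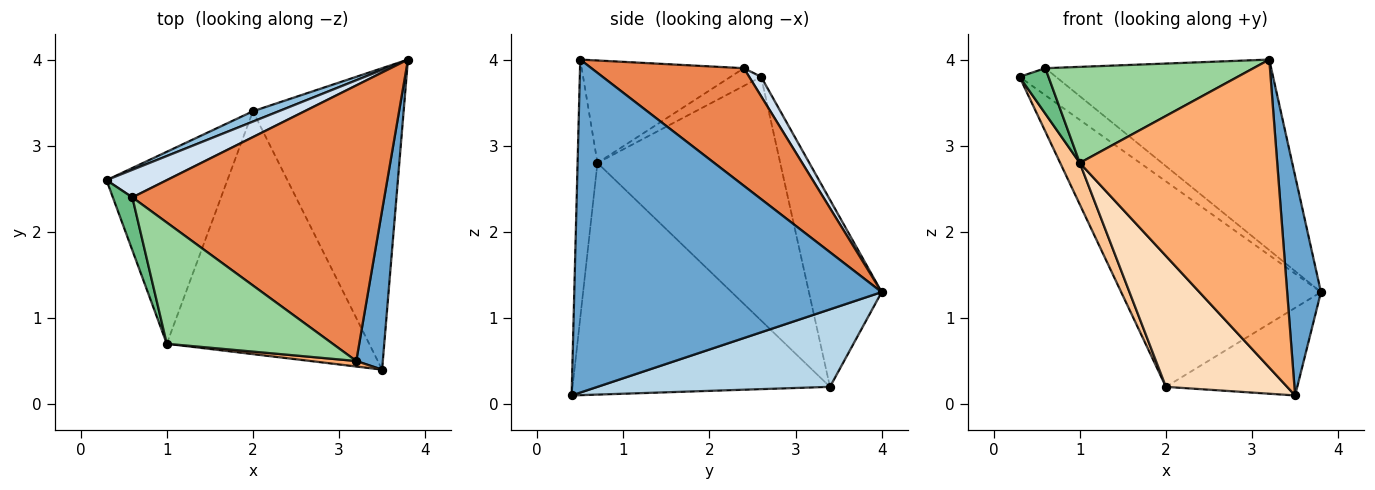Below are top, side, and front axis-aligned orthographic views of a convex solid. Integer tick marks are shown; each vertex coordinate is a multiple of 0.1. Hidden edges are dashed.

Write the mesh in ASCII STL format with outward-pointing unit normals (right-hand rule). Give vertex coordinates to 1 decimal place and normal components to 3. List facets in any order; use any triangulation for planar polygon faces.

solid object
 facet normal 0.991 -0.109 0.079
  outer loop
   vertex 3.2 0.5 4.0
   vertex 3.5 0.4 0.1
   vertex 3.8 4.0 1.3
  endloop
 endfacet
 facet normal -0.342 0.939 0.047
  outer loop
   vertex 2.0 3.4 0.2
   vertex 0.3 2.6 3.8
   vertex 3.8 4.0 1.3
  endloop
 endfacet
 facet normal 0.443 0.250 -0.861
  outer loop
   vertex 2.0 3.4 0.2
   vertex 3.8 4.0 1.3
   vertex 3.5 0.4 0.1
  endloop
 endfacet
 facet normal 0.224 0.683 0.695
  outer loop
   vertex 0.6 2.4 3.9
   vertex 3.8 4.0 1.3
   vertex 0.3 2.6 3.8
  endloop
 endfacet
 facet normal 0.358 0.531 0.768
  outer loop
   vertex 0.6 2.4 3.9
   vertex 3.2 0.5 4.0
   vertex 3.8 4.0 1.3
  endloop
 endfacet
 facet normal -0.100 -0.995 0.018
  outer loop
   vertex 1.0 0.7 2.8
   vertex 3.5 0.4 0.1
   vertex 3.2 0.5 4.0
  endloop
 endfacet
 facet normal -0.892 -0.096 -0.442
  outer loop
   vertex 1.0 0.7 2.8
   vertex 0.3 2.6 3.8
   vertex 2.0 3.4 0.2
  endloop
 endfacet
 facet normal -0.710 -0.334 -0.620
  outer loop
   vertex 1.0 0.7 2.8
   vertex 2.0 3.4 0.2
   vertex 3.5 0.4 0.1
  endloop
 endfacet
 facet normal -0.567 -0.537 0.625
  outer loop
   vertex 1.0 0.7 2.8
   vertex 0.6 2.4 3.9
   vertex 0.3 2.6 3.8
  endloop
 endfacet
 facet normal -0.436 -0.559 0.706
  outer loop
   vertex 1.0 0.7 2.8
   vertex 3.2 0.5 4.0
   vertex 0.6 2.4 3.9
  endloop
 endfacet
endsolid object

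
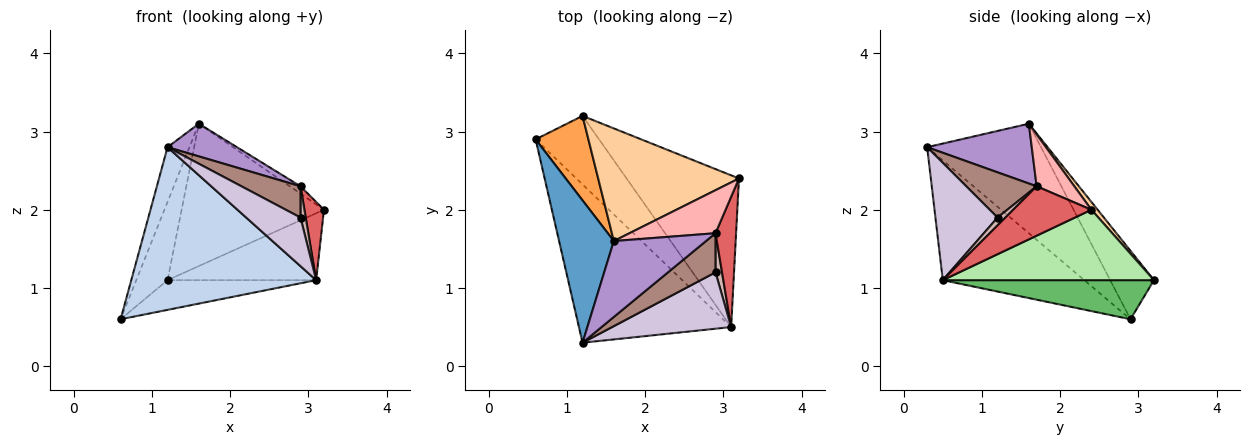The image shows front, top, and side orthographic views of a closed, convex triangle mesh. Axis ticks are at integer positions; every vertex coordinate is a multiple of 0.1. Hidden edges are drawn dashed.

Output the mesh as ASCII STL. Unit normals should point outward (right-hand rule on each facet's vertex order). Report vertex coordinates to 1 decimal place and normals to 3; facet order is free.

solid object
 facet normal -0.881 0.170 0.441
  outer loop
   vertex 1.6 1.6 3.1
   vertex 0.6 2.9 0.6
   vertex 1.2 0.3 2.8
  endloop
 endfacet
 facet normal -0.481 -0.628 -0.611
  outer loop
   vertex 3.1 0.5 1.1
   vertex 1.2 0.3 2.8
   vertex 0.6 2.9 0.6
  endloop
 endfacet
 facet normal -0.689 0.492 0.532
  outer loop
   vertex 1.2 3.2 1.1
   vertex 0.6 2.9 0.6
   vertex 1.6 1.6 3.1
  endloop
 endfacet
 facet normal 0.034 0.784 0.620
  outer loop
   vertex 1.2 3.2 1.1
   vertex 1.6 1.6 3.1
   vertex 3.2 2.4 2.0
  endloop
 endfacet
 facet normal 0.492 0.346 -0.799
  outer loop
   vertex 1.2 3.2 1.1
   vertex 3.1 0.5 1.1
   vertex 0.6 2.9 0.6
  endloop
 endfacet
 facet normal 0.497 0.350 -0.794
  outer loop
   vertex 1.2 3.2 1.1
   vertex 3.2 2.4 2.0
   vertex 3.1 0.5 1.1
  endloop
 endfacet
 facet normal 0.899 -0.225 0.375
  outer loop
   vertex 2.9 1.7 2.3
   vertex 3.1 0.5 1.1
   vertex 3.2 2.4 2.0
  endloop
 endfacet
 facet normal 0.511 0.144 0.848
  outer loop
   vertex 2.9 1.7 2.3
   vertex 3.2 2.4 2.0
   vertex 1.6 1.6 3.1
  endloop
 endfacet
 facet normal 0.512 -0.340 0.789
  outer loop
   vertex 2.9 1.7 2.3
   vertex 1.6 1.6 3.1
   vertex 1.2 0.3 2.8
  endloop
 endfacet
 facet normal 0.598 -0.523 0.607
  outer loop
   vertex 2.9 1.2 1.9
   vertex 1.2 0.3 2.8
   vertex 3.1 0.5 1.1
  endloop
 endfacet
 facet normal 0.597 -0.501 0.626
  outer loop
   vertex 2.9 1.2 1.9
   vertex 2.9 1.7 2.3
   vertex 1.2 0.3 2.8
  endloop
 endfacet
 facet normal 0.684 -0.456 0.570
  outer loop
   vertex 2.9 1.2 1.9
   vertex 3.1 0.5 1.1
   vertex 2.9 1.7 2.3
  endloop
 endfacet
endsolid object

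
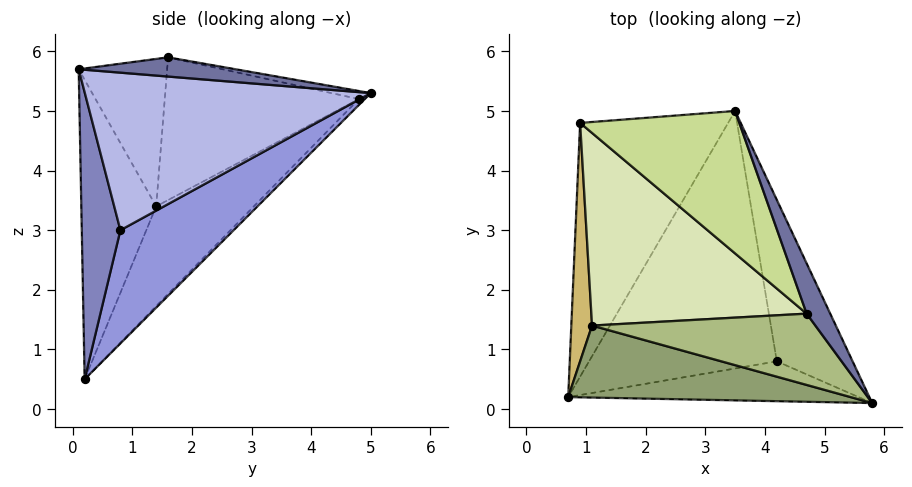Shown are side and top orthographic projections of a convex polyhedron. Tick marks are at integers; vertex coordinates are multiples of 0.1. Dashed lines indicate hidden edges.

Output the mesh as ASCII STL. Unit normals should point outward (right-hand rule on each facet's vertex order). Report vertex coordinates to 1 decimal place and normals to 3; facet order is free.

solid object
 facet normal 0.594 0.338 0.730
  outer loop
   vertex 4.7 1.6 5.9
   vertex 5.8 0.1 5.7
   vertex 3.5 5.0 5.3
  endloop
 endfacet
 facet normal 0.464 -0.751 -0.470
  outer loop
   vertex 4.2 0.8 3.0
   vertex 5.8 0.1 5.7
   vertex 0.7 0.2 0.5
  endloop
 endfacet
 facet normal 0.452 0.485 -0.749
  outer loop
   vertex 4.2 0.8 3.0
   vertex 0.7 0.2 0.5
   vertex 3.5 5.0 5.3
  endloop
 endfacet
 facet normal 0.840 0.361 -0.404
  outer loop
   vertex 4.2 0.8 3.0
   vertex 3.5 5.0 5.3
   vertex 5.8 0.1 5.7
  endloop
 endfacet
 facet normal -0.420 -0.817 0.396
  outer loop
   vertex 1.1 1.4 3.4
   vertex 0.7 0.2 0.5
   vertex 5.8 0.1 5.7
  endloop
 endfacet
 facet normal -0.490 -0.458 0.742
  outer loop
   vertex 1.1 1.4 3.4
   vertex 5.8 0.1 5.7
   vertex 4.7 1.6 5.9
  endloop
 endfacet
 facet normal -0.050 0.156 0.986
  outer loop
   vertex 0.9 4.8 5.2
   vertex 4.7 1.6 5.9
   vertex 3.5 5.0 5.3
  endloop
 endfacet
 facet normal -0.499 -0.428 0.753
  outer loop
   vertex 0.9 4.8 5.2
   vertex 1.1 1.4 3.4
   vertex 4.7 1.6 5.9
  endloop
 endfacet
 facet normal -0.028 0.715 -0.699
  outer loop
   vertex 0.9 4.8 5.2
   vertex 3.5 5.0 5.3
   vertex 0.7 0.2 0.5
  endloop
 endfacet
 facet normal -0.966 -0.163 0.201
  outer loop
   vertex 0.9 4.8 5.2
   vertex 0.7 0.2 0.5
   vertex 1.1 1.4 3.4
  endloop
 endfacet
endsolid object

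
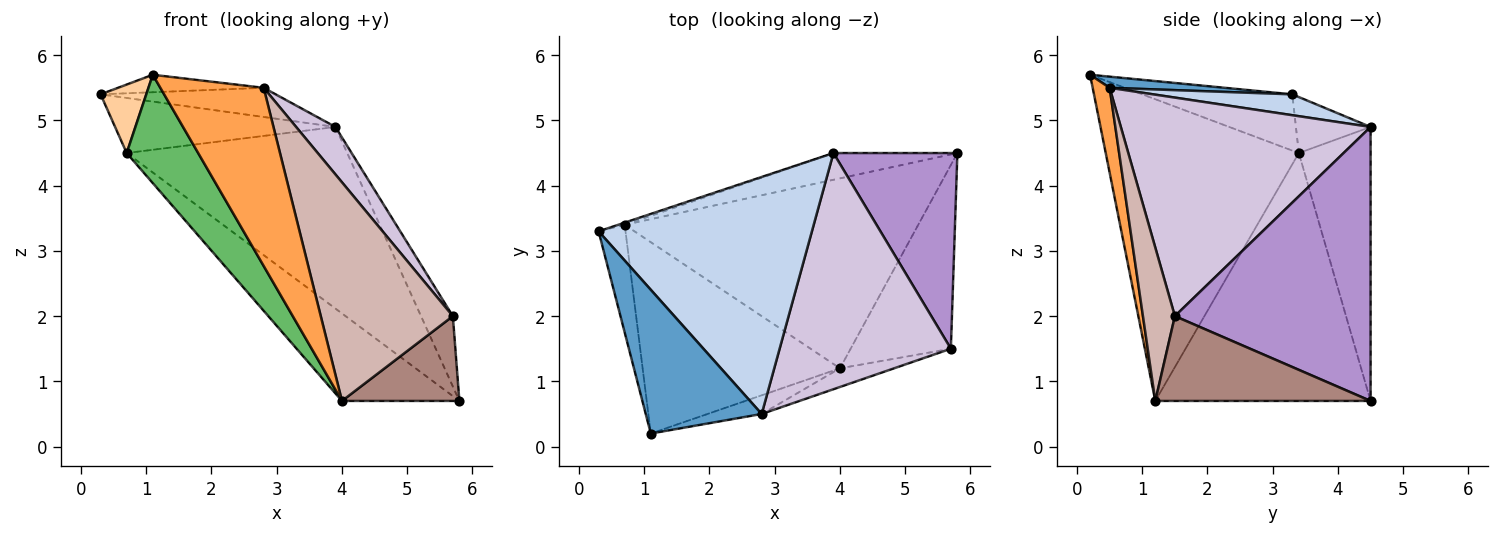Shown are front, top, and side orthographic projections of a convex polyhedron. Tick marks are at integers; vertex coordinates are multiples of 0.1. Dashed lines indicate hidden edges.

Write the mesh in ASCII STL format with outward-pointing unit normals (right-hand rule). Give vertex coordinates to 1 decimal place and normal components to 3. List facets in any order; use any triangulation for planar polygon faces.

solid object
 facet normal 0.095 0.120 0.988
  outer loop
   vertex 2.8 0.5 5.5
   vertex 0.3 3.3 5.4
   vertex 1.1 0.2 5.7
  endloop
 endfacet
 facet normal 0.097 0.122 0.988
  outer loop
   vertex 2.8 0.5 5.5
   vertex 3.9 4.5 4.9
   vertex 0.3 3.3 5.4
  endloop
 endfacet
 facet normal 0.161 -0.982 -0.103
  outer loop
   vertex 2.8 0.5 5.5
   vertex 1.1 0.2 5.7
   vertex 4.0 1.2 0.7
  endloop
 endfacet
 facet normal -0.870 -0.265 -0.416
  outer loop
   vertex 0.7 3.4 4.5
   vertex 1.1 0.2 5.7
   vertex 0.3 3.3 5.4
  endloop
 endfacet
 facet normal -0.799 -0.296 -0.523
  outer loop
   vertex 0.7 3.4 4.5
   vertex 4.0 1.2 0.7
   vertex 1.1 0.2 5.7
  endloop
 endfacet
 facet normal -0.609 0.332 -0.721
  outer loop
   vertex 0.7 3.4 4.5
   vertex 5.8 4.5 0.7
   vertex 4.0 1.2 0.7
  endloop
 endfacet
 facet normal -0.321 0.946 -0.037
  outer loop
   vertex 0.7 3.4 4.5
   vertex 0.3 3.3 5.4
   vertex 3.9 4.5 4.9
  endloop
 endfacet
 facet normal -0.306 0.942 -0.139
  outer loop
   vertex 0.7 3.4 4.5
   vertex 3.9 4.5 4.9
   vertex 5.8 4.5 0.7
  endloop
 endfacet
 facet normal 0.901 0.147 0.408
  outer loop
   vertex 5.7 1.5 2.0
   vertex 5.8 4.5 0.7
   vertex 3.9 4.5 4.9
  endloop
 endfacet
 facet normal 0.781 -0.123 0.612
  outer loop
   vertex 5.7 1.5 2.0
   vertex 3.9 4.5 4.9
   vertex 2.8 0.5 5.5
  endloop
 endfacet
 facet normal 0.609 -0.332 -0.720
  outer loop
   vertex 5.7 1.5 2.0
   vertex 4.0 1.2 0.7
   vertex 5.8 4.5 0.7
  endloop
 endfacet
 facet normal 0.234 -0.969 -0.083
  outer loop
   vertex 5.7 1.5 2.0
   vertex 2.8 0.5 5.5
   vertex 4.0 1.2 0.7
  endloop
 endfacet
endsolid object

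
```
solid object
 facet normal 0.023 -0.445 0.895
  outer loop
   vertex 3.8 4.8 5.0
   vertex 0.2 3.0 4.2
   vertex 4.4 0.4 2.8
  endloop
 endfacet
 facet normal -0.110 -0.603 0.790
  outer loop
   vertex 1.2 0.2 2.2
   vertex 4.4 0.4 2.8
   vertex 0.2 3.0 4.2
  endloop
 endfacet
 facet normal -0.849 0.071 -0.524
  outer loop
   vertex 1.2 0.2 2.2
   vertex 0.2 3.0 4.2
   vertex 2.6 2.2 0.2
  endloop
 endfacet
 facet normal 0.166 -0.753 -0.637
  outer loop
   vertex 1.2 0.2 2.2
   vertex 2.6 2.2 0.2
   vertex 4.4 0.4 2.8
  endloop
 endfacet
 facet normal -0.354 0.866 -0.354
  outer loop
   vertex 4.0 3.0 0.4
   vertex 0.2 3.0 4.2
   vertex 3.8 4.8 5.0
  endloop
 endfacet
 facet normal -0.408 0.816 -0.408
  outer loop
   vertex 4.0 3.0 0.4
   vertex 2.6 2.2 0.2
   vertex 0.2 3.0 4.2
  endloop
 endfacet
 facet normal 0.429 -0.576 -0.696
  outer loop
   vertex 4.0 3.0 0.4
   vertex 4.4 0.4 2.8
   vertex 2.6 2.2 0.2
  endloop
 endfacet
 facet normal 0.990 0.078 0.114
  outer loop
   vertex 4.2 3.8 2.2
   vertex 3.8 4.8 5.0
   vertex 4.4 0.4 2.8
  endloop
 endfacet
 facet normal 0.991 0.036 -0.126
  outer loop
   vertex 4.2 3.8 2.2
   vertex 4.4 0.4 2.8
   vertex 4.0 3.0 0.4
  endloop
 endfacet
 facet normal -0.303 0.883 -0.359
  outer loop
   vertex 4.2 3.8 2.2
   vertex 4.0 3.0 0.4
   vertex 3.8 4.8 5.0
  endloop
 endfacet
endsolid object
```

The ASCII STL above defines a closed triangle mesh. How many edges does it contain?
15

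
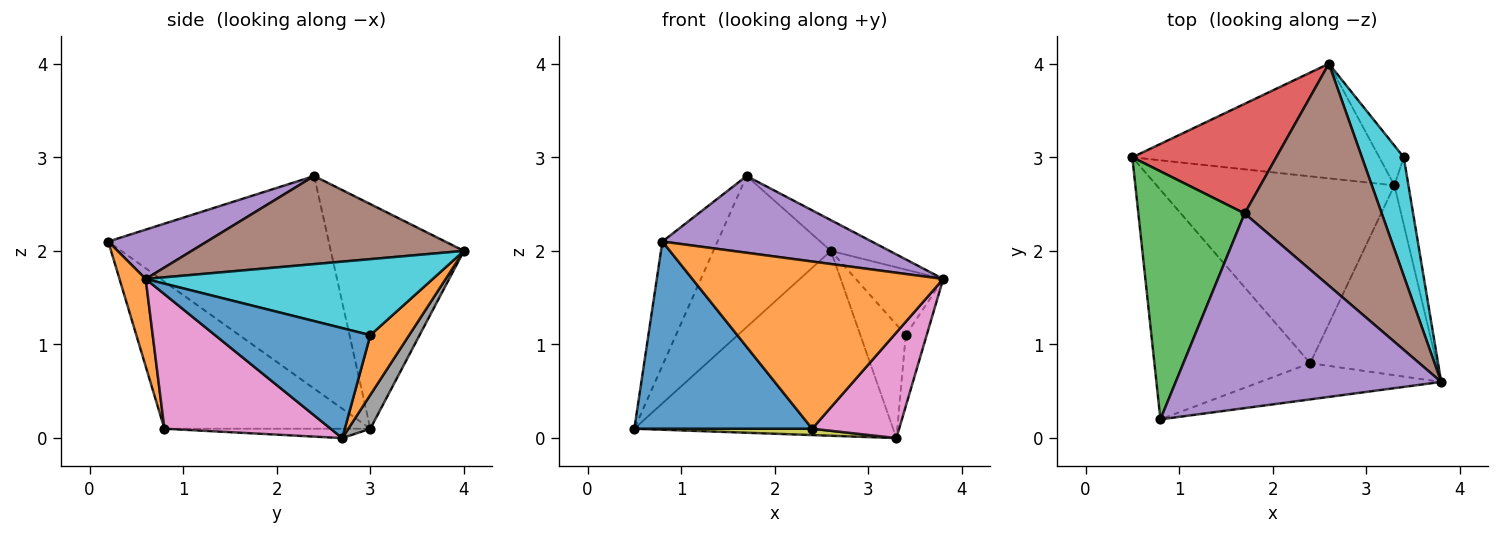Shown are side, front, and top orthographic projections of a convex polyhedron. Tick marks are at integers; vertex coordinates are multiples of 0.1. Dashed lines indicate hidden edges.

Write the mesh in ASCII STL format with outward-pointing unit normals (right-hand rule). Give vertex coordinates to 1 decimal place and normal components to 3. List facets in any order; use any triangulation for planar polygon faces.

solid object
 facet normal -0.591 -0.510 -0.625
  outer loop
   vertex 2.4 0.8 0.1
   vertex 0.8 0.2 2.1
   vertex 0.5 3.0 0.1
  endloop
 endfacet
 facet normal 0.102 -0.972 -0.210
  outer loop
   vertex 2.4 0.8 0.1
   vertex 3.8 0.6 1.7
   vertex 0.8 0.2 2.1
  endloop
 endfacet
 facet normal -0.873 0.218 0.436
  outer loop
   vertex 1.7 2.4 2.8
   vertex 0.5 3.0 0.1
   vertex 0.8 0.2 2.1
  endloop
 endfacet
 facet normal -0.676 0.597 0.433
  outer loop
   vertex 1.7 2.4 2.8
   vertex 2.6 4.0 2.0
   vertex 0.5 3.0 0.1
  endloop
 endfacet
 facet normal 0.170 -0.361 0.917
  outer loop
   vertex 1.7 2.4 2.8
   vertex 0.8 0.2 2.1
   vertex 3.8 0.6 1.7
  endloop
 endfacet
 facet normal 0.537 0.116 0.836
  outer loop
   vertex 1.7 2.4 2.8
   vertex 3.8 0.6 1.7
   vertex 2.6 4.0 2.0
  endloop
 endfacet
 facet normal 0.681 -0.356 -0.640
  outer loop
   vertex 3.3 2.7 0.0
   vertex 3.8 0.6 1.7
   vertex 2.4 0.8 0.1
  endloop
 endfacet
 facet normal 0.072 0.848 -0.526
  outer loop
   vertex 3.3 2.7 0.0
   vertex 0.5 3.0 0.1
   vertex 2.6 4.0 2.0
  endloop
 endfacet
 facet normal -0.039 -0.034 -0.999
  outer loop
   vertex 3.3 2.7 0.0
   vertex 2.4 0.8 0.1
   vertex 0.5 3.0 0.1
  endloop
 endfacet
 facet normal 0.846 0.258 0.466
  outer loop
   vertex 3.4 3.0 1.1
   vertex 2.6 4.0 2.0
   vertex 3.8 0.6 1.7
  endloop
 endfacet
 facet normal 0.983 0.132 -0.126
  outer loop
   vertex 3.4 3.0 1.1
   vertex 3.8 0.6 1.7
   vertex 3.3 2.7 0.0
  endloop
 endfacet
 facet normal 0.628 0.734 -0.257
  outer loop
   vertex 3.4 3.0 1.1
   vertex 3.3 2.7 0.0
   vertex 2.6 4.0 2.0
  endloop
 endfacet
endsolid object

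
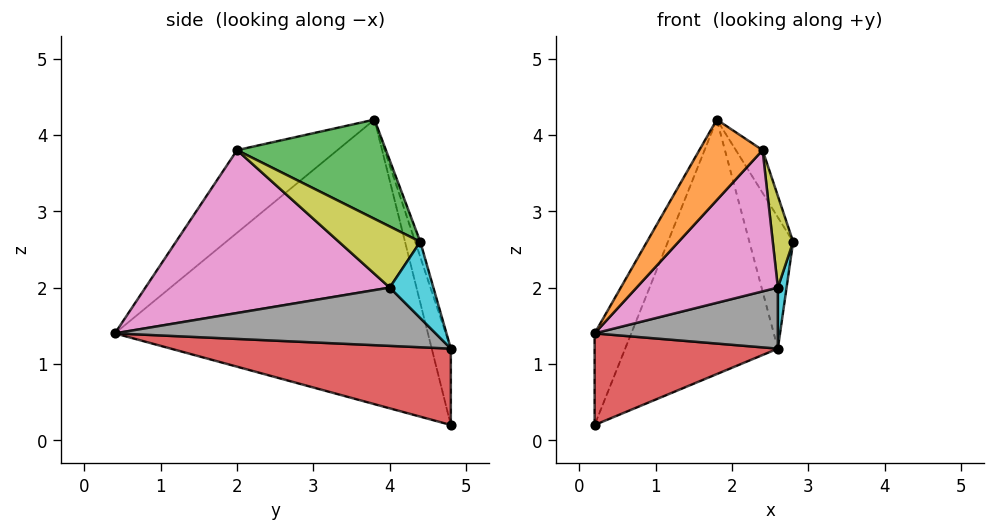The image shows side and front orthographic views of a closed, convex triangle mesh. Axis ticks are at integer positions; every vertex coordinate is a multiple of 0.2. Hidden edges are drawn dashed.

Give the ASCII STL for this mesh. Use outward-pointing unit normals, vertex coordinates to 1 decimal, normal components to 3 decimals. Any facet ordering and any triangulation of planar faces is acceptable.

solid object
 facet normal -0.914 0.107 0.392
  outer loop
   vertex 1.8 3.8 4.2
   vertex 0.2 4.8 0.2
   vertex 0.2 0.4 1.4
  endloop
 endfacet
 facet normal -0.560 -0.353 0.749
  outer loop
   vertex 2.4 2.0 3.8
   vertex 1.8 3.8 4.2
   vertex 0.2 0.4 1.4
  endloop
 endfacet
 facet normal 0.813 0.146 0.563
  outer loop
   vertex 2.4 2.0 3.8
   vertex 2.8 4.4 2.6
   vertex 1.8 3.8 4.2
  endloop
 endfacet
 facet normal 0.373 -0.244 -0.895
  outer loop
   vertex 2.6 4.8 1.2
   vertex 0.2 0.4 1.4
   vertex 0.2 4.8 0.2
  endloop
 endfacet
 facet normal -0.111 0.951 0.288
  outer loop
   vertex 2.6 4.8 1.2
   vertex 1.8 3.8 4.2
   vertex 2.8 4.4 2.6
  endloop
 endfacet
 facet normal -0.119 0.951 0.285
  outer loop
   vertex 2.6 4.8 1.2
   vertex 0.2 4.8 0.2
   vertex 1.8 3.8 4.2
  endloop
 endfacet
 facet normal 0.787 -0.455 -0.418
  outer loop
   vertex 2.6 4.0 2.0
   vertex 2.4 2.0 3.8
   vertex 0.2 0.4 1.4
  endloop
 endfacet
 facet normal 0.778 -0.444 -0.444
  outer loop
   vertex 2.6 4.0 2.0
   vertex 0.2 0.4 1.4
   vertex 2.6 4.8 1.2
  endloop
 endfacet
 facet normal 0.958 -0.239 -0.160
  outer loop
   vertex 2.6 4.0 2.0
   vertex 2.8 4.4 2.6
   vertex 2.4 2.0 3.8
  endloop
 endfacet
 facet normal 0.962 -0.192 -0.192
  outer loop
   vertex 2.6 4.0 2.0
   vertex 2.6 4.8 1.2
   vertex 2.8 4.4 2.6
  endloop
 endfacet
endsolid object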